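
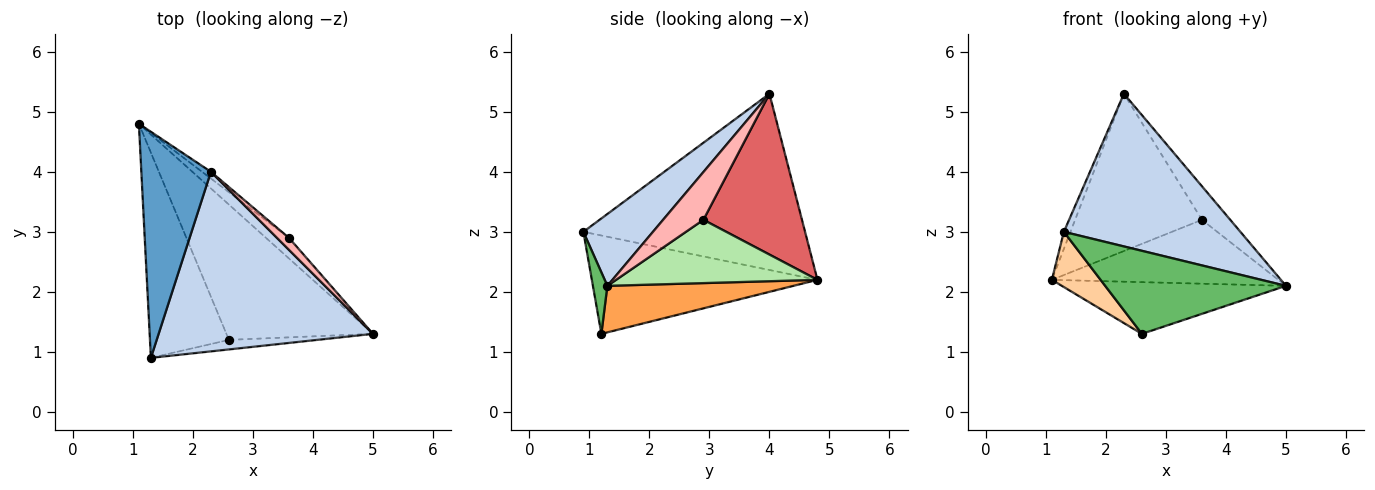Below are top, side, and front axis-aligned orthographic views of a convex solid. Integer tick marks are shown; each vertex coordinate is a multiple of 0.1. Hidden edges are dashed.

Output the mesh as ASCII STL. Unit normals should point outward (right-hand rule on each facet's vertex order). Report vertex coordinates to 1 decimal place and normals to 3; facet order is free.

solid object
 facet normal -0.930 0.028 0.367
  outer loop
   vertex 2.3 4.0 5.3
   vertex 1.1 4.8 2.2
   vertex 1.3 0.9 3.0
  endloop
 endfacet
 facet normal 0.247 -0.628 0.738
  outer loop
   vertex 2.3 4.0 5.3
   vertex 1.3 0.9 3.0
   vertex 5.0 1.3 2.1
  endloop
 endfacet
 facet normal 0.284 0.342 -0.896
  outer loop
   vertex 2.6 1.2 1.3
   vertex 1.1 4.8 2.2
   vertex 5.0 1.3 2.1
  endloop
 endfacet
 facet normal -0.769 -0.166 -0.617
  outer loop
   vertex 2.6 1.2 1.3
   vertex 1.3 0.9 3.0
   vertex 1.1 4.8 2.2
  endloop
 endfacet
 facet normal 0.079 -0.990 -0.114
  outer loop
   vertex 2.6 1.2 1.3
   vertex 5.0 1.3 2.1
   vertex 1.3 0.9 3.0
  endloop
 endfacet
 facet normal 0.646 0.726 -0.235
  outer loop
   vertex 3.6 2.9 3.2
   vertex 5.0 1.3 2.1
   vertex 1.1 4.8 2.2
  endloop
 endfacet
 facet normal 0.613 0.789 -0.034
  outer loop
   vertex 3.6 2.9 3.2
   vertex 1.1 4.8 2.2
   vertex 2.3 4.0 5.3
  endloop
 endfacet
 facet normal 0.802 0.563 0.201
  outer loop
   vertex 3.6 2.9 3.2
   vertex 2.3 4.0 5.3
   vertex 5.0 1.3 2.1
  endloop
 endfacet
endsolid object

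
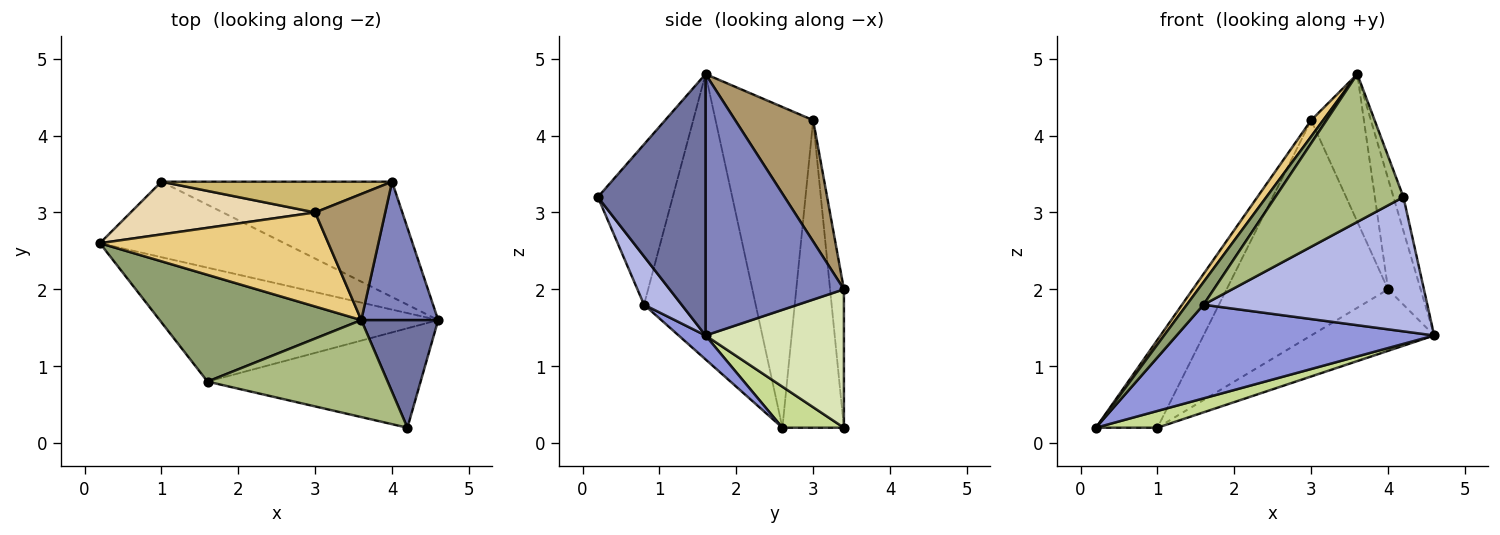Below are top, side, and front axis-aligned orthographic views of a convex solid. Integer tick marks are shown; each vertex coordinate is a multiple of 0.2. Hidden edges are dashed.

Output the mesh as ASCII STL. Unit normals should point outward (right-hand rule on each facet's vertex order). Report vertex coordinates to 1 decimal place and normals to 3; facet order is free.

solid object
 facet normal 0.956 0.088 0.281
  outer loop
   vertex 3.6 1.6 4.8
   vertex 4.2 0.2 3.2
   vertex 4.6 1.6 1.4
  endloop
 endfacet
 facet normal 0.936 0.220 0.275
  outer loop
   vertex 4.0 3.4 2.0
   vertex 3.6 1.6 4.8
   vertex 4.6 1.6 1.4
  endloop
 endfacet
 facet normal 0.066 -0.634 -0.771
  outer loop
   vertex 1.6 0.8 1.8
   vertex 0.2 2.6 0.2
   vertex 4.6 1.6 1.4
  endloop
 endfacet
 facet normal 0.134 -0.796 -0.590
  outer loop
   vertex 1.6 0.8 1.8
   vertex 4.6 1.6 1.4
   vertex 4.2 0.2 3.2
  endloop
 endfacet
 facet normal -0.811 -0.121 0.573
  outer loop
   vertex 1.6 0.8 1.8
   vertex 3.6 1.6 4.8
   vertex 0.2 2.6 0.2
  endloop
 endfacet
 facet normal -0.439 -0.751 0.493
  outer loop
   vertex 1.6 0.8 1.8
   vertex 4.2 0.2 3.2
   vertex 3.6 1.6 4.8
  endloop
 endfacet
 facet normal 0.212 -0.212 -0.954
  outer loop
   vertex 1.0 3.4 0.2
   vertex 4.6 1.6 1.4
   vertex 0.2 2.6 0.2
  endloop
 endfacet
 facet normal 0.468 0.416 -0.780
  outer loop
   vertex 1.0 3.4 0.2
   vertex 4.0 3.4 2.0
   vertex 4.6 1.6 1.4
  endloop
 endfacet
 facet normal 0.747 0.505 0.432
  outer loop
   vertex 3.0 3.0 4.2
   vertex 3.6 1.6 4.8
   vertex 4.0 3.4 2.0
  endloop
 endfacet
 facet normal -0.085 0.986 0.141
  outer loop
   vertex 3.0 3.0 4.2
   vertex 4.0 3.4 2.0
   vertex 1.0 3.4 0.2
  endloop
 endfacet
 facet normal -0.810 -0.100 0.577
  outer loop
   vertex 3.0 3.0 4.2
   vertex 0.2 2.6 0.2
   vertex 3.6 1.6 4.8
  endloop
 endfacet
 facet normal -0.651 0.651 0.391
  outer loop
   vertex 3.0 3.0 4.2
   vertex 1.0 3.4 0.2
   vertex 0.2 2.6 0.2
  endloop
 endfacet
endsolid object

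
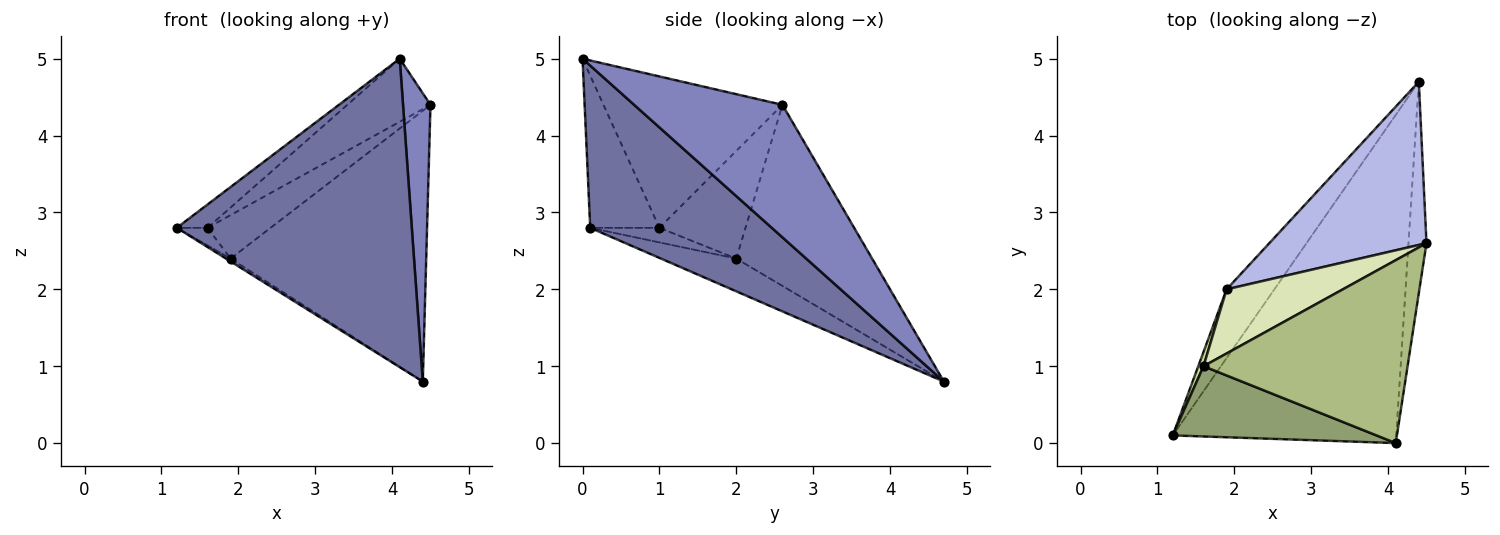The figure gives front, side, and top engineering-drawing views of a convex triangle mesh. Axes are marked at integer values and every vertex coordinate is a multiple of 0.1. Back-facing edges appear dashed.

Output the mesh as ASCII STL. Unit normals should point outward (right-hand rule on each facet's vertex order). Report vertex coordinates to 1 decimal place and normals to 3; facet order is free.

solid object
 facet normal 0.468 -0.605 -0.644
  outer loop
   vertex 4.4 4.7 0.8
   vertex 4.1 0.0 5.0
   vertex 1.2 0.1 2.8
  endloop
 endfacet
 facet normal 0.975 -0.180 -0.132
  outer loop
   vertex 4.4 4.7 0.8
   vertex 4.5 2.6 4.4
   vertex 4.1 0.0 5.0
  endloop
 endfacet
 facet normal -0.565 0.035 -0.824
  outer loop
   vertex 1.9 2.0 2.4
   vertex 4.4 4.7 0.8
   vertex 1.2 0.1 2.8
  endloop
 endfacet
 facet normal -0.511 0.736 0.444
  outer loop
   vertex 1.9 2.0 2.4
   vertex 4.5 2.6 4.4
   vertex 4.4 4.7 0.8
  endloop
 endfacet
 facet normal -0.578 0.257 0.774
  outer loop
   vertex 1.6 1.0 2.8
   vertex 1.2 0.1 2.8
   vertex 4.1 0.0 5.0
  endloop
 endfacet
 facet normal -0.574 0.267 0.774
  outer loop
   vertex 1.6 1.0 2.8
   vertex 4.1 0.0 5.0
   vertex 4.5 2.6 4.4
  endloop
 endfacet
 facet normal -0.868 0.386 0.313
  outer loop
   vertex 1.6 1.0 2.8
   vertex 1.9 2.0 2.4
   vertex 1.2 0.1 2.8
  endloop
 endfacet
 facet normal -0.608 0.445 0.657
  outer loop
   vertex 1.6 1.0 2.8
   vertex 4.5 2.6 4.4
   vertex 1.9 2.0 2.4
  endloop
 endfacet
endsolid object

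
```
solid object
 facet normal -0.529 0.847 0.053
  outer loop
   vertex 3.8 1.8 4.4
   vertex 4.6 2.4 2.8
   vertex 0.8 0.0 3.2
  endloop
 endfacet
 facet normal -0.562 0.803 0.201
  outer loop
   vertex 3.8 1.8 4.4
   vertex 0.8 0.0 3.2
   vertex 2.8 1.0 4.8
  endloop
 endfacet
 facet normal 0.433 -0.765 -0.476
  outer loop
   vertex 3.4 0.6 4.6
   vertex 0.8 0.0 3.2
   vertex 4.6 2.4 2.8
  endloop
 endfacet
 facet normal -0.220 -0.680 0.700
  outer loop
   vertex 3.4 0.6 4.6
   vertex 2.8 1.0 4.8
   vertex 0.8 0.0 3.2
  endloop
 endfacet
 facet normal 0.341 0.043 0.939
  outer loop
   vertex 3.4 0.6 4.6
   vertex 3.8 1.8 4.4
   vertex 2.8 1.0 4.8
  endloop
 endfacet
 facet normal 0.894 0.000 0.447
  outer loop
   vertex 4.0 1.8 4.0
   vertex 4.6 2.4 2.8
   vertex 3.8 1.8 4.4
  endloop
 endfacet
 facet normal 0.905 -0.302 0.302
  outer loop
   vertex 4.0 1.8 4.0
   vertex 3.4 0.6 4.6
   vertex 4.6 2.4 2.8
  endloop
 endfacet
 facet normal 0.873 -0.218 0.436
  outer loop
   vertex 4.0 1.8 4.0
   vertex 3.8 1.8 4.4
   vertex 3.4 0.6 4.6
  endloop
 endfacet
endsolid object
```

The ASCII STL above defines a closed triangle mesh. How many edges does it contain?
12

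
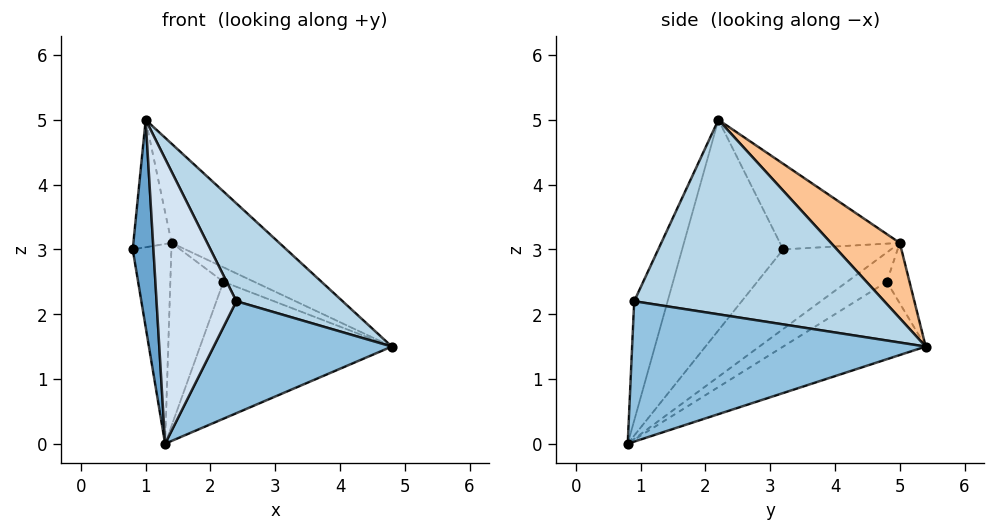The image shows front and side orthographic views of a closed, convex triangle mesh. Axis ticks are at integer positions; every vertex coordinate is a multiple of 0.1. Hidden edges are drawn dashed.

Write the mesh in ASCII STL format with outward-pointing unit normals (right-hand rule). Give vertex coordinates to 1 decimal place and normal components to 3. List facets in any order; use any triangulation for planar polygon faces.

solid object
 facet normal -0.980 -0.201 -0.003
  outer loop
   vertex 1.0 2.2 5.0
   vertex 0.8 3.2 3.0
   vertex 1.3 0.8 0.0
  endloop
 endfacet
 facet normal 0.793 -0.481 -0.374
  outer loop
   vertex 2.4 0.9 2.2
   vertex 1.3 0.8 0.0
   vertex 4.8 5.4 1.5
  endloop
 endfacet
 facet normal 0.775 -0.329 0.540
  outer loop
   vertex 2.4 0.9 2.2
   vertex 4.8 5.4 1.5
   vertex 1.0 2.2 5.0
  endloop
 endfacet
 facet normal -0.376 -0.898 0.229
  outer loop
   vertex 2.4 0.9 2.2
   vertex 1.0 2.2 5.0
   vertex 1.3 0.8 0.0
  endloop
 endfacet
 facet normal -0.866 0.310 -0.393
  outer loop
   vertex 1.4 5.0 3.1
   vertex 1.3 0.8 0.0
   vertex 0.8 3.2 3.0
  endloop
 endfacet
 facet normal -0.925 0.295 0.240
  outer loop
   vertex 1.4 5.0 3.1
   vertex 0.8 3.2 3.0
   vertex 1.0 2.2 5.0
  endloop
 endfacet
 facet normal 0.320 0.500 0.805
  outer loop
   vertex 1.4 5.0 3.1
   vertex 1.0 2.2 5.0
   vertex 4.8 5.4 1.5
  endloop
 endfacet
 facet normal -0.407 0.548 -0.730
  outer loop
   vertex 2.2 4.8 2.5
   vertex 4.8 5.4 1.5
   vertex 1.3 0.8 0.0
  endloop
 endfacet
 facet normal -0.407 0.553 -0.727
  outer loop
   vertex 2.2 4.8 2.5
   vertex 1.4 5.0 3.1
   vertex 4.8 5.4 1.5
  endloop
 endfacet
 facet normal -0.410 0.548 -0.729
  outer loop
   vertex 2.2 4.8 2.5
   vertex 1.3 0.8 0.0
   vertex 1.4 5.0 3.1
  endloop
 endfacet
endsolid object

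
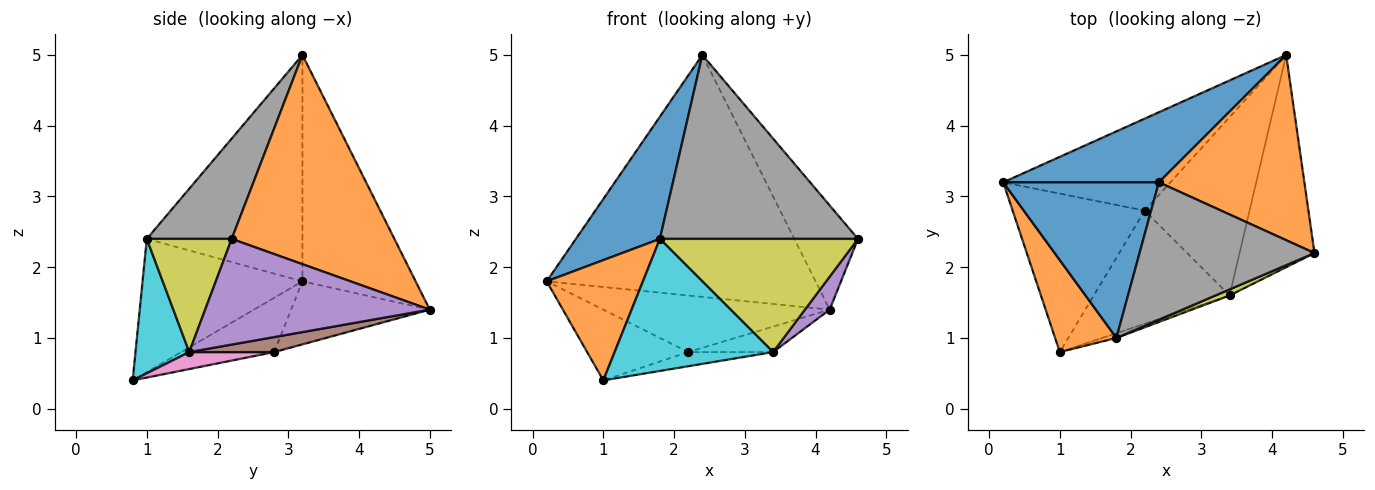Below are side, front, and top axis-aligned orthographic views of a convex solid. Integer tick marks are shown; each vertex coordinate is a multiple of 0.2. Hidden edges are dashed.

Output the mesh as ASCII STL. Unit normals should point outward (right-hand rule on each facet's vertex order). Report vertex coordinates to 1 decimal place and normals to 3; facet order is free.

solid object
 facet normal -0.375 0.890 0.258
  outer loop
   vertex 2.4 3.2 5.0
   vertex 4.2 5.0 1.4
   vertex 0.2 3.2 1.8
  endloop
 endfacet
 facet normal 0.782 0.306 0.544
  outer loop
   vertex 2.4 3.2 5.0
   vertex 4.6 2.2 2.4
   vertex 4.2 5.0 1.4
  endloop
 endfacet
 facet normal -0.306 0.499 -0.811
  outer loop
   vertex 2.2 2.8 0.8
   vertex 0.2 3.2 1.8
   vertex 4.2 5.0 1.4
  endloop
 endfacet
 facet normal -0.351 0.382 -0.855
  outer loop
   vertex 2.2 2.8 0.8
   vertex 1.0 0.8 0.4
   vertex 0.2 3.2 1.8
  endloop
 endfacet
 facet normal 0.813 -0.090 -0.576
  outer loop
   vertex 3.4 1.6 0.8
   vertex 4.2 5.0 1.4
   vertex 4.6 2.2 2.4
  endloop
 endfacet
 facet normal 0.140 0.140 -0.980
  outer loop
   vertex 3.4 1.6 0.8
   vertex 2.2 2.8 0.8
   vertex 4.2 5.0 1.4
  endloop
 endfacet
 facet normal 0.123 0.123 -0.985
  outer loop
   vertex 3.4 1.6 0.8
   vertex 1.0 0.8 0.4
   vertex 2.2 2.8 0.8
  endloop
 endfacet
 facet normal 0.325 -0.758 0.566
  outer loop
   vertex 1.8 1.0 2.4
   vertex 4.6 2.2 2.4
   vertex 2.4 3.2 5.0
  endloop
 endfacet
 facet normal 0.393 -0.918 0.049
  outer loop
   vertex 1.8 1.0 2.4
   vertex 3.4 1.6 0.8
   vertex 4.6 2.2 2.4
  endloop
 endfacet
 facet normal 0.321 -0.946 -0.034
  outer loop
   vertex 1.8 1.0 2.4
   vertex 1.0 0.8 0.4
   vertex 3.4 1.6 0.8
  endloop
 endfacet
 facet normal -0.753 -0.406 0.518
  outer loop
   vertex 1.8 1.0 2.4
   vertex 2.4 3.2 5.0
   vertex 0.2 3.2 1.8
  endloop
 endfacet
 facet normal -0.797 -0.480 0.367
  outer loop
   vertex 1.8 1.0 2.4
   vertex 0.2 3.2 1.8
   vertex 1.0 0.8 0.4
  endloop
 endfacet
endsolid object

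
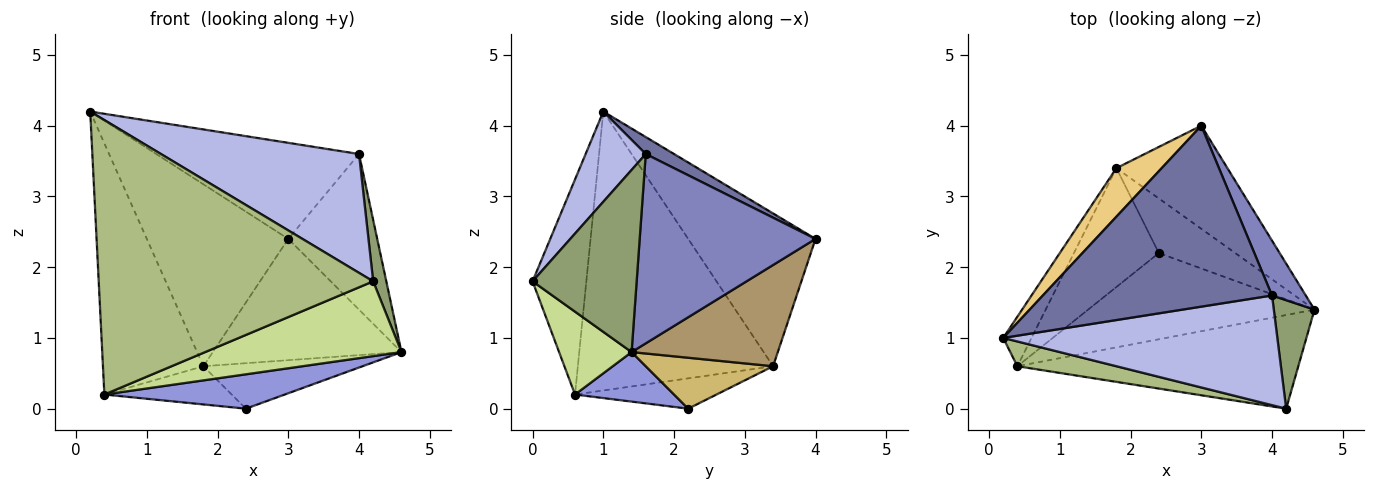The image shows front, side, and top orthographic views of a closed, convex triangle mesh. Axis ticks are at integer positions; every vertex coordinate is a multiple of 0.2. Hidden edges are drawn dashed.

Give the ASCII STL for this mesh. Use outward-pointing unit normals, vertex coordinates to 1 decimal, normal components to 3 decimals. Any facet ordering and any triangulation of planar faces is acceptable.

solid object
 facet normal 0.065 0.468 0.881
  outer loop
   vertex 4.0 1.6 3.6
   vertex 3.0 4.0 2.4
   vertex 0.2 1.0 4.2
  endloop
 endfacet
 facet normal 0.881 0.446 0.157
  outer loop
   vertex 4.0 1.6 3.6
   vertex 4.6 1.4 0.8
   vertex 3.0 4.0 2.4
  endloop
 endfacet
 facet normal 0.199 -0.363 -0.910
  outer loop
   vertex 0.4 0.6 0.2
   vertex 2.4 2.2 0.0
   vertex 4.6 1.4 0.8
  endloop
 endfacet
 facet normal 0.218 -0.717 0.662
  outer loop
   vertex 4.2 0.0 1.8
   vertex 4.0 1.6 3.6
   vertex 0.2 1.0 4.2
  endloop
 endfacet
 facet normal 0.969 -0.122 0.216
  outer loop
   vertex 4.2 0.0 1.8
   vertex 4.6 1.4 0.8
   vertex 4.0 1.6 3.6
  endloop
 endfacet
 facet normal -0.191 -0.978 0.088
  outer loop
   vertex 4.2 0.0 1.8
   vertex 0.2 1.0 4.2
   vertex 0.4 0.6 0.2
  endloop
 endfacet
 facet normal 0.225 -0.608 -0.761
  outer loop
   vertex 4.2 0.0 1.8
   vertex 0.4 0.6 0.2
   vertex 4.6 1.4 0.8
  endloop
 endfacet
 facet normal -0.322 0.290 -0.901
  outer loop
   vertex 1.8 3.4 0.6
   vertex 2.4 2.2 0.0
   vertex 0.4 0.6 0.2
  endloop
 endfacet
 facet normal 0.508 0.656 -0.558
  outer loop
   vertex 1.8 3.4 0.6
   vertex 3.0 4.0 2.4
   vertex 4.6 1.4 0.8
  endloop
 endfacet
 facet normal 0.456 0.570 -0.684
  outer loop
   vertex 1.8 3.4 0.6
   vertex 4.6 1.4 0.8
   vertex 2.4 2.2 0.0
  endloop
 endfacet
 facet normal -0.656 0.729 0.194
  outer loop
   vertex 1.8 3.4 0.6
   vertex 0.2 1.0 4.2
   vertex 3.0 4.0 2.4
  endloop
 endfacet
 facet normal -0.886 0.456 -0.090
  outer loop
   vertex 1.8 3.4 0.6
   vertex 0.4 0.6 0.2
   vertex 0.2 1.0 4.2
  endloop
 endfacet
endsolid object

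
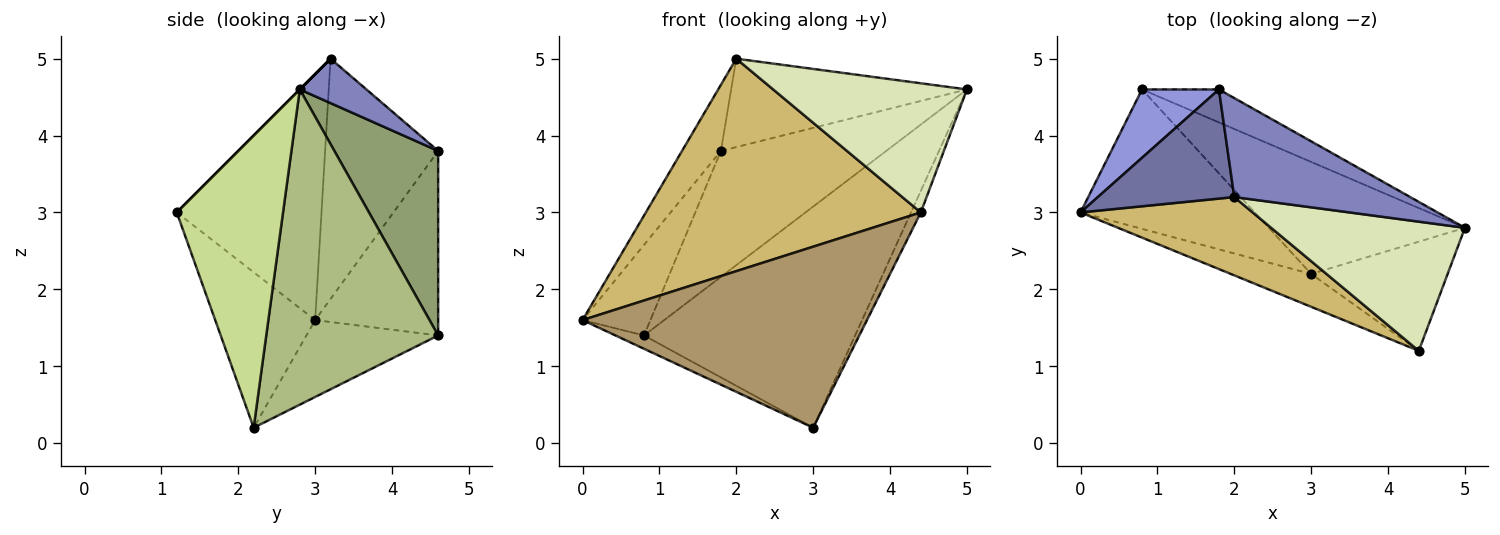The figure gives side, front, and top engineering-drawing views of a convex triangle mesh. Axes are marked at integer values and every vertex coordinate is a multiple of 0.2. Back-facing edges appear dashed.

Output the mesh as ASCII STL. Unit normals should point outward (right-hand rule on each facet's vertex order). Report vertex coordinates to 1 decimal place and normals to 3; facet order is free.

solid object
 facet normal -0.833 0.287 0.473
  outer loop
   vertex 2.0 3.2 5.0
   vertex 1.8 4.6 3.8
   vertex 0.0 3.0 1.6
  endloop
 endfacet
 facet normal 0.185 0.655 0.733
  outer loop
   vertex 2.0 3.2 5.0
   vertex 5.0 2.8 4.6
   vertex 1.8 4.6 3.8
  endloop
 endfacet
 facet normal -0.822 0.454 0.343
  outer loop
   vertex 0.8 4.6 1.4
   vertex 0.0 3.0 1.6
   vertex 1.8 4.6 3.8
  endloop
 endfacet
 facet normal -0.402 0.087 -0.911
  outer loop
   vertex 0.8 4.6 1.4
   vertex 3.0 2.2 0.2
   vertex 0.0 3.0 1.6
  endloop
 endfacet
 facet normal 0.519 0.827 -0.216
  outer loop
   vertex 0.8 4.6 1.4
   vertex 1.8 4.6 3.8
   vertex 5.0 2.8 4.6
  endloop
 endfacet
 facet normal 0.588 0.722 -0.366
  outer loop
   vertex 0.8 4.6 1.4
   vertex 5.0 2.8 4.6
   vertex 3.0 2.2 0.2
  endloop
 endfacet
 facet normal 0.903 0.083 -0.422
  outer loop
   vertex 4.4 1.2 3.0
   vertex 3.0 2.2 0.2
   vertex 5.0 2.8 4.6
  endloop
 endfacet
 facet normal 0.000 -0.707 0.707
  outer loop
   vertex 4.4 1.2 3.0
   vertex 5.0 2.8 4.6
   vertex 2.0 3.2 5.0
  endloop
 endfacet
 facet normal -0.327 -0.930 -0.169
  outer loop
   vertex 4.4 1.2 3.0
   vertex 0.0 3.0 1.6
   vertex 3.0 2.2 0.2
  endloop
 endfacet
 facet normal -0.443 -0.841 0.310
  outer loop
   vertex 4.4 1.2 3.0
   vertex 2.0 3.2 5.0
   vertex 0.0 3.0 1.6
  endloop
 endfacet
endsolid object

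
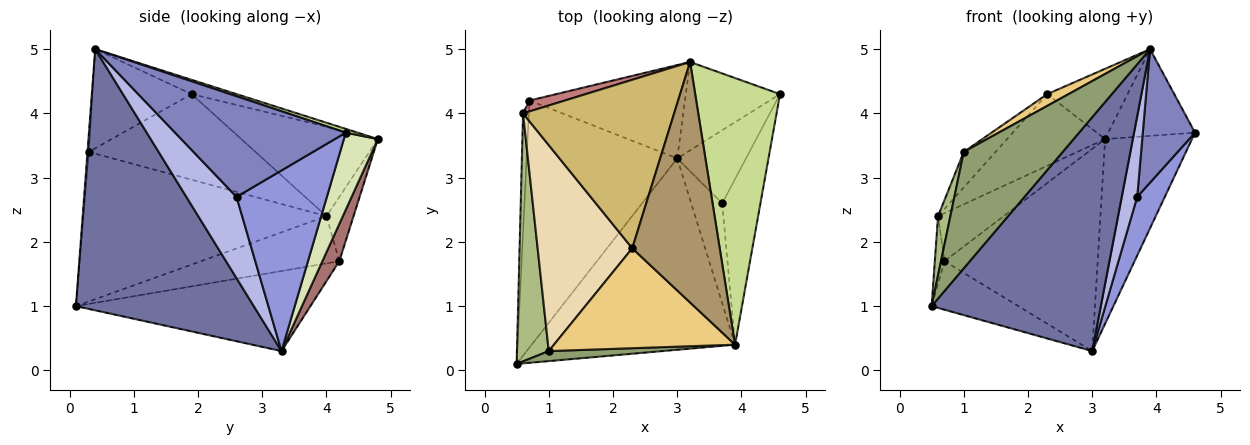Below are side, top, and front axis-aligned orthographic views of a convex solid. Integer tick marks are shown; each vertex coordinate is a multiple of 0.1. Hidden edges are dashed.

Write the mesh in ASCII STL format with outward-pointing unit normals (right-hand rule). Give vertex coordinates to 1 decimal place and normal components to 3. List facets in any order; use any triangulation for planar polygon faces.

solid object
 facet normal 0.631 -0.600 -0.491
  outer loop
   vertex 3.0 3.3 0.3
   vertex 3.9 0.4 5.0
   vertex 0.5 0.1 1.0
  endloop
 endfacet
 facet normal 0.899 -0.275 -0.341
  outer loop
   vertex 3.7 2.6 2.7
   vertex 4.6 4.3 3.7
   vertex 3.9 0.4 5.0
  endloop
 endfacet
 facet normal 0.899 -0.274 -0.342
  outer loop
   vertex 3.7 2.6 2.7
   vertex 3.0 3.3 0.3
   vertex 4.6 4.3 3.7
  endloop
 endfacet
 facet normal 0.898 -0.276 -0.343
  outer loop
   vertex 3.7 2.6 2.7
   vertex 3.9 0.4 5.0
   vertex 3.0 3.3 0.3
  endloop
 endfacet
 facet normal -0.013 -0.996 0.086
  outer loop
   vertex 1.0 0.3 3.4
   vertex 0.5 0.1 1.0
   vertex 3.9 0.4 5.0
  endloop
 endfacet
 facet normal -0.977 -0.049 0.208
  outer loop
   vertex 1.0 0.3 3.4
   vertex 0.6 4.0 2.4
   vertex 0.5 0.1 1.0
  endloop
 endfacet
 facet normal 0.043 0.309 0.950
  outer loop
   vertex 3.2 4.8 3.6
   vertex 3.9 0.4 5.0
   vertex 4.6 4.3 3.7
  endloop
 endfacet
 facet normal 0.333 0.851 -0.407
  outer loop
   vertex 3.2 4.8 3.6
   vertex 4.6 4.3 3.7
   vertex 3.0 3.3 0.3
  endloop
 endfacet
 facet normal -0.155 0.277 0.948
  outer loop
   vertex 2.3 1.9 4.3
   vertex 3.9 0.4 5.0
   vertex 3.2 4.8 3.6
  endloop
 endfacet
 facet normal -0.479 0.344 0.808
  outer loop
   vertex 2.3 1.9 4.3
   vertex 3.2 4.8 3.6
   vertex 0.6 4.0 2.4
  endloop
 endfacet
 facet normal -0.478 -0.103 0.872
  outer loop
   vertex 2.3 1.9 4.3
   vertex 1.0 0.3 3.4
   vertex 3.9 0.4 5.0
  endloop
 endfacet
 facet normal -0.665 0.127 0.736
  outer loop
   vertex 2.3 1.9 4.3
   vertex 0.6 4.0 2.4
   vertex 1.0 0.3 3.4
  endloop
 endfacet
 facet normal 0.100 0.904 -0.417
  outer loop
   vertex 0.7 4.2 1.7
   vertex 3.2 4.8 3.6
   vertex 3.0 3.3 0.3
  endloop
 endfacet
 facet normal -0.373 0.905 0.205
  outer loop
   vertex 0.7 4.2 1.7
   vertex 0.6 4.0 2.4
   vertex 3.2 4.8 3.6
  endloop
 endfacet
 facet normal -0.463 0.171 -0.870
  outer loop
   vertex 0.7 4.2 1.7
   vertex 3.0 3.3 0.3
   vertex 0.5 0.1 1.0
  endloop
 endfacet
 facet normal -0.990 0.069 -0.122
  outer loop
   vertex 0.7 4.2 1.7
   vertex 0.5 0.1 1.0
   vertex 0.6 4.0 2.4
  endloop
 endfacet
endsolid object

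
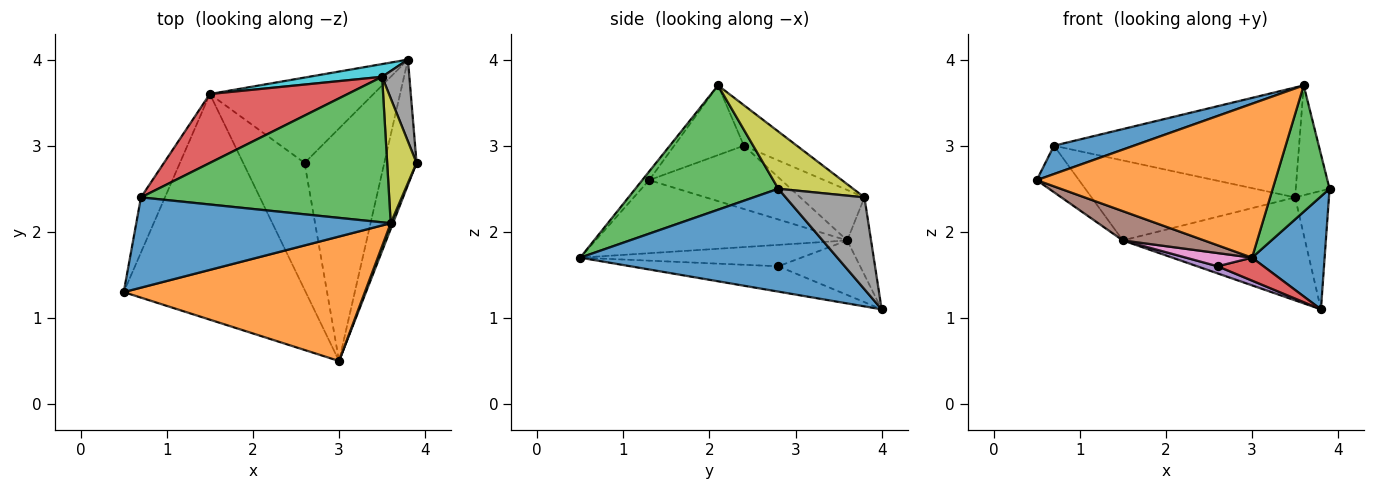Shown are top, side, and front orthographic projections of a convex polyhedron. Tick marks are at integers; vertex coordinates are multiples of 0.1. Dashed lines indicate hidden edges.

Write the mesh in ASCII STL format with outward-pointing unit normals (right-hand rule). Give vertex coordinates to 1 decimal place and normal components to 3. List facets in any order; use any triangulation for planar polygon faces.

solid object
 facet normal 0.921 -0.260 -0.289
  outer loop
   vertex 3.8 4.0 1.1
   vertex 3.9 2.8 2.5
   vertex 3.0 0.5 1.7
  endloop
 endfacet
 facet normal -0.022 -0.777 0.629
  outer loop
   vertex 3.6 2.1 3.7
   vertex 0.5 1.3 2.6
   vertex 3.0 0.5 1.7
  endloop
 endfacet
 facet normal 0.929 -0.369 0.017
  outer loop
   vertex 3.6 2.1 3.7
   vertex 3.0 0.5 1.7
   vertex 3.9 2.8 2.5
  endloop
 endfacet
 facet normal -0.302 -0.094 -0.949
  outer loop
   vertex 2.6 2.8 1.6
   vertex 3.8 4.0 1.1
   vertex 3.0 0.5 1.7
  endloop
 endfacet
 facet normal -0.315 -0.079 -0.946
  outer loop
   vertex 1.5 3.6 1.9
   vertex 3.8 4.0 1.1
   vertex 2.6 2.8 1.6
  endloop
 endfacet
 facet normal -0.370 -0.120 -0.921
  outer loop
   vertex 1.5 3.6 1.9
   vertex 3.0 0.5 1.7
   vertex 0.5 1.3 2.6
  endloop
 endfacet
 facet normal -0.327 -0.098 -0.940
  outer loop
   vertex 1.5 3.6 1.9
   vertex 2.6 2.8 1.6
   vertex 3.0 0.5 1.7
  endloop
 endfacet
 facet normal 0.886 0.381 0.263
  outer loop
   vertex 3.5 3.8 2.4
   vertex 3.9 2.8 2.5
   vertex 3.8 4.0 1.1
  endloop
 endfacet
 facet normal 0.826 0.373 0.424
  outer loop
   vertex 3.5 3.8 2.4
   vertex 3.6 2.1 3.7
   vertex 3.9 2.8 2.5
  endloop
 endfacet
 facet normal -0.129 0.984 0.122
  outer loop
   vertex 3.5 3.8 2.4
   vertex 3.8 4.0 1.1
   vertex 1.5 3.6 1.9
  endloop
 endfacet
 facet normal -0.253 -0.290 0.923
  outer loop
   vertex 0.7 2.4 3.0
   vertex 0.5 1.3 2.6
   vertex 3.6 2.1 3.7
  endloop
 endfacet
 facet normal -0.896 0.286 -0.339
  outer loop
   vertex 0.7 2.4 3.0
   vertex 1.5 3.6 1.9
   vertex 0.5 1.3 2.6
  endloop
 endfacet
 facet normal -0.129 0.598 0.791
  outer loop
   vertex 0.7 2.4 3.0
   vertex 3.6 2.1 3.7
   vertex 3.5 3.8 2.4
  endloop
 endfacet
 facet normal -0.232 0.737 0.635
  outer loop
   vertex 0.7 2.4 3.0
   vertex 3.5 3.8 2.4
   vertex 1.5 3.6 1.9
  endloop
 endfacet
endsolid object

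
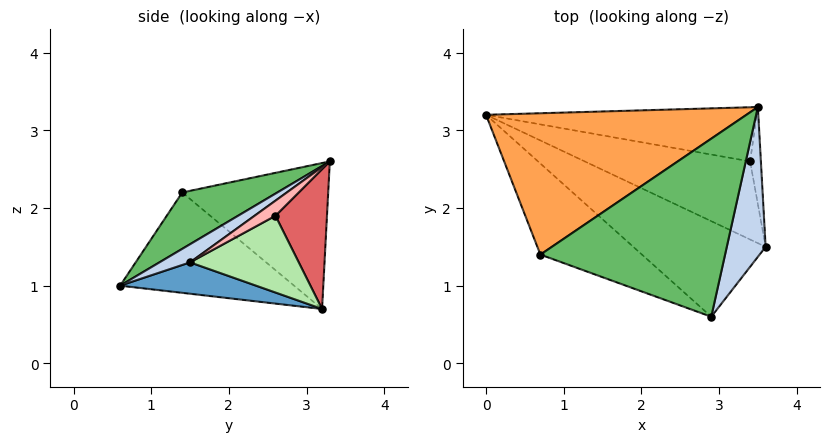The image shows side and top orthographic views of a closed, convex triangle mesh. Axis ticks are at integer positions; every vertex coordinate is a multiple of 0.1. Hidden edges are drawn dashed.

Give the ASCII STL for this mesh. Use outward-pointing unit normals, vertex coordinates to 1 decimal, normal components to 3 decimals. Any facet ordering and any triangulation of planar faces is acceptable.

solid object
 facet normal 0.228 0.143 -0.963
  outer loop
   vertex 2.9 0.6 1.0
   vertex 0.0 3.2 0.7
   vertex 3.6 1.5 1.3
  endloop
 endfacet
 facet normal 0.358 -0.534 0.766
  outer loop
   vertex 2.9 0.6 1.0
   vertex 3.6 1.5 1.3
   vertex 3.5 3.3 2.6
  endloop
 endfacet
 facet normal -0.431 0.473 0.769
  outer loop
   vertex 0.7 1.4 2.2
   vertex 3.5 3.3 2.6
   vertex 0.0 3.2 0.7
  endloop
 endfacet
 facet normal -0.531 -0.655 -0.538
  outer loop
   vertex 0.7 1.4 2.2
   vertex 0.0 3.2 0.7
   vertex 2.9 0.6 1.0
  endloop
 endfacet
 facet normal 0.247 -0.534 0.809
  outer loop
   vertex 0.7 1.4 2.2
   vertex 2.9 0.6 1.0
   vertex 3.5 3.3 2.6
  endloop
 endfacet
 facet normal 0.366 0.496 -0.788
  outer loop
   vertex 3.4 2.6 1.9
   vertex 3.6 1.5 1.3
   vertex 0.0 3.2 0.7
  endloop
 endfacet
 facet normal 0.354 0.635 -0.686
  outer loop
   vertex 3.4 2.6 1.9
   vertex 0.0 3.2 0.7
   vertex 3.5 3.3 2.6
  endloop
 endfacet
 facet normal 0.738 0.422 -0.527
  outer loop
   vertex 3.4 2.6 1.9
   vertex 3.5 3.3 2.6
   vertex 3.6 1.5 1.3
  endloop
 endfacet
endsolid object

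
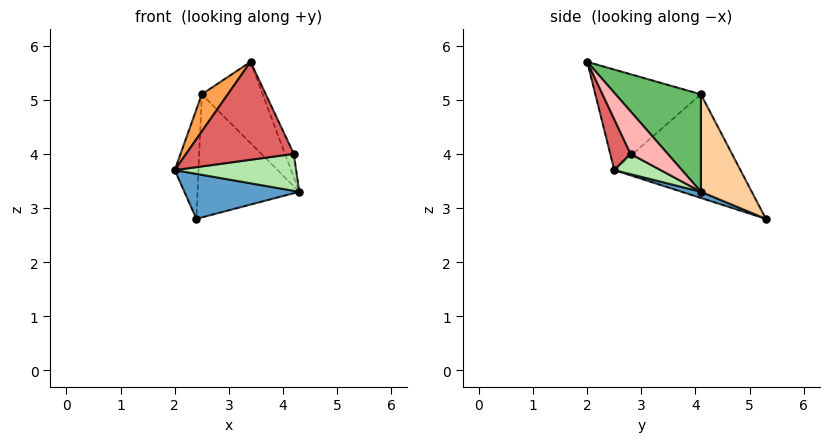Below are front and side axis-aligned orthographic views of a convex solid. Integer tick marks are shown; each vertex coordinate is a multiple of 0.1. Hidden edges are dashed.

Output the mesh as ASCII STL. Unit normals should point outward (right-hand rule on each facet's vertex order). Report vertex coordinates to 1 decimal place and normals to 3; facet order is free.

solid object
 facet normal 0.052 -0.312 -0.949
  outer loop
   vertex 2.4 5.3 2.8
   vertex 4.3 4.1 3.3
   vertex 2.0 2.5 3.7
  endloop
 endfacet
 facet normal -0.973 0.183 0.138
  outer loop
   vertex 2.5 4.1 5.1
   vertex 2.4 5.3 2.8
   vertex 2.0 2.5 3.7
  endloop
 endfacet
 facet normal -0.825 -0.203 0.527
  outer loop
   vertex 2.5 4.1 5.1
   vertex 2.0 2.5 3.7
   vertex 3.4 2.0 5.7
  endloop
 endfacet
 facet normal 0.408 0.816 0.408
  outer loop
   vertex 2.5 4.1 5.1
   vertex 4.3 4.1 3.3
   vertex 2.4 5.3 2.8
  endloop
 endfacet
 facet normal 0.631 0.451 0.631
  outer loop
   vertex 2.5 4.1 5.1
   vertex 3.4 2.0 5.7
   vertex 4.3 4.1 3.3
  endloop
 endfacet
 facet normal 0.182 -0.477 -0.860
  outer loop
   vertex 4.2 2.8 4.0
   vertex 2.0 2.5 3.7
   vertex 4.3 4.1 3.3
  endloop
 endfacet
 facet normal 0.173 -0.920 -0.351
  outer loop
   vertex 4.2 2.8 4.0
   vertex 3.4 2.0 5.7
   vertex 2.0 2.5 3.7
  endloop
 endfacet
 facet normal 0.847 0.200 0.493
  outer loop
   vertex 4.2 2.8 4.0
   vertex 4.3 4.1 3.3
   vertex 3.4 2.0 5.7
  endloop
 endfacet
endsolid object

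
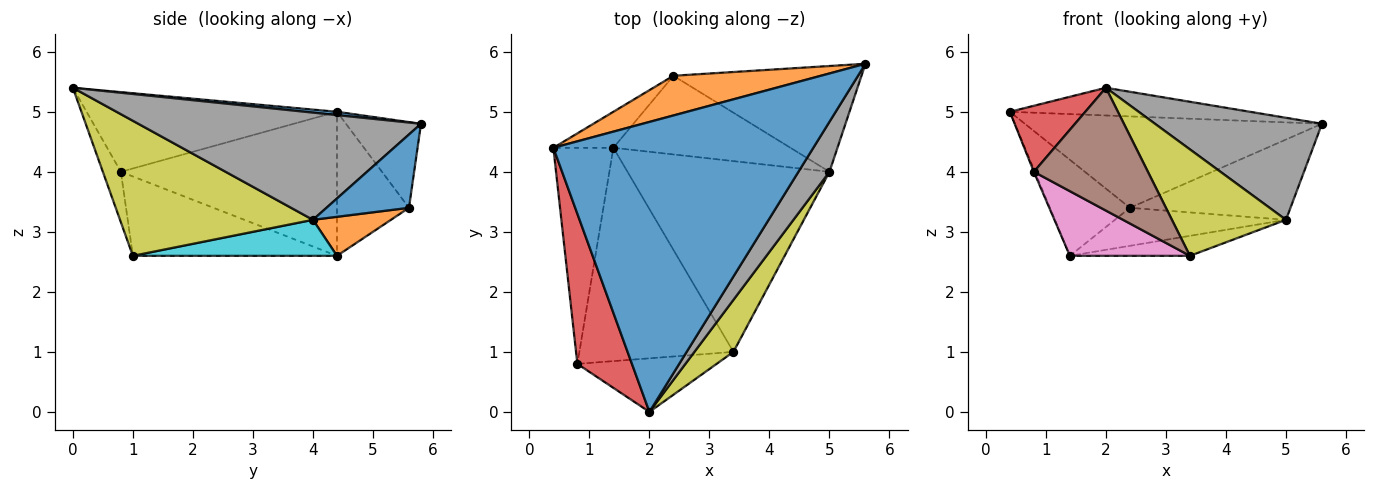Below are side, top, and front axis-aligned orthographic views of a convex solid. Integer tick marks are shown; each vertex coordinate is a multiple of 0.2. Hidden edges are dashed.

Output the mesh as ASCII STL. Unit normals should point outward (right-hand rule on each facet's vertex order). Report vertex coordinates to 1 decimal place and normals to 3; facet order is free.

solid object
 facet normal 0.013 0.095 0.995
  outer loop
   vertex 2.0 0.0 5.4
   vertex 5.6 5.8 4.8
   vertex 0.4 4.4 5.0
  endloop
 endfacet
 facet normal -0.226 0.894 0.388
  outer loop
   vertex 2.4 5.6 3.4
   vertex 0.4 4.4 5.0
   vertex 5.6 5.8 4.8
  endloop
 endfacet
 facet normal -0.644 0.716 -0.269
  outer loop
   vertex 2.4 5.6 3.4
   vertex 1.4 4.4 2.6
   vertex 0.4 4.4 5.0
  endloop
 endfacet
 facet normal -0.801 -0.241 0.548
  outer loop
   vertex 0.8 0.8 4.0
   vertex 2.0 0.0 5.4
   vertex 0.4 4.4 5.0
  endloop
 endfacet
 facet normal -0.923 0.004 -0.385
  outer loop
   vertex 0.8 0.8 4.0
   vertex 0.4 4.4 5.0
   vertex 1.4 4.4 2.6
  endloop
 endfacet
 facet normal -0.143 -0.907 -0.396
  outer loop
   vertex 0.8 0.8 4.0
   vertex 3.4 1.0 2.6
   vertex 2.0 0.0 5.4
  endloop
 endfacet
 facet normal -0.442 -0.260 -0.858
  outer loop
   vertex 0.8 0.8 4.0
   vertex 1.4 4.4 2.6
   vertex 3.4 1.0 2.6
  endloop
 endfacet
 facet normal 0.835 -0.494 0.242
  outer loop
   vertex 5.0 4.0 3.2
   vertex 5.6 5.8 4.8
   vertex 2.0 0.0 5.4
  endloop
 endfacet
 facet normal 0.835 -0.494 0.241
  outer loop
   vertex 5.0 4.0 3.2
   vertex 2.0 0.0 5.4
   vertex 3.4 1.0 2.6
  endloop
 endfacet
 facet normal 0.175 0.103 -0.979
  outer loop
   vertex 5.0 4.0 3.2
   vertex 3.4 1.0 2.6
   vertex 1.4 4.4 2.6
  endloop
 endfacet
 facet normal 0.297 0.577 -0.761
  outer loop
   vertex 5.0 4.0 3.2
   vertex 2.4 5.6 3.4
   vertex 5.6 5.8 4.8
  endloop
 endfacet
 facet normal 0.195 0.427 -0.883
  outer loop
   vertex 5.0 4.0 3.2
   vertex 1.4 4.4 2.6
   vertex 2.4 5.6 3.4
  endloop
 endfacet
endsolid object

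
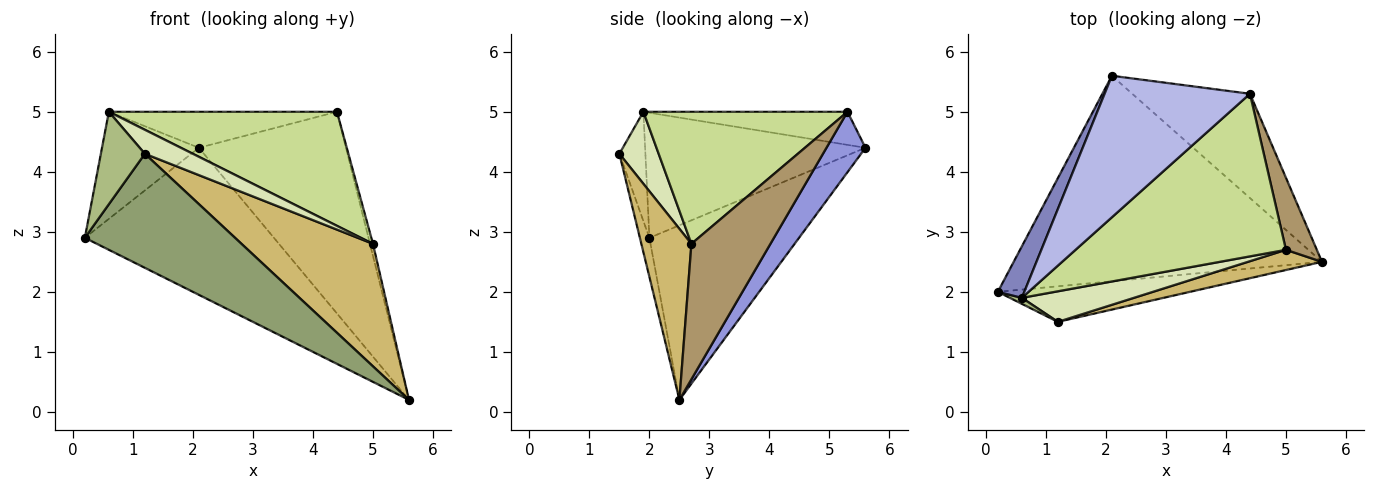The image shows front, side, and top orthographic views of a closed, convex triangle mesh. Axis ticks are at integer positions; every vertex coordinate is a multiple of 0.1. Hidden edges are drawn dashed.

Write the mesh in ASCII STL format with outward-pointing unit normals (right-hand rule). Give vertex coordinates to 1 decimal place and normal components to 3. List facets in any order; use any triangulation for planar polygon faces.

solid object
 facet normal -0.418 0.529 -0.739
  outer loop
   vertex 2.1 5.6 4.4
   vertex 5.6 2.5 0.2
   vertex 0.2 2.0 2.9
  endloop
 endfacet
 facet normal -0.899 0.395 0.190
  outer loop
   vertex 0.6 1.9 5.0
   vertex 2.1 5.6 4.4
   vertex 0.2 2.0 2.9
  endloop
 endfacet
 facet normal 0.229 0.865 -0.447
  outer loop
   vertex 4.4 5.3 5.0
   vertex 5.6 2.5 0.2
   vertex 2.1 5.6 4.4
  endloop
 endfacet
 facet normal -0.215 0.241 0.946
  outer loop
   vertex 4.4 5.3 5.0
   vertex 2.1 5.6 4.4
   vertex 0.6 1.9 5.0
  endloop
 endfacet
 facet normal -0.060 -0.953 -0.297
  outer loop
   vertex 1.2 1.5 4.3
   vertex 0.2 2.0 2.9
   vertex 5.6 2.5 0.2
  endloop
 endfacet
 facet normal -0.508 -0.860 0.056
  outer loop
   vertex 1.2 1.5 4.3
   vertex 0.6 1.9 5.0
   vertex 0.2 2.0 2.9
  endloop
 endfacet
 facet normal 0.457 -0.511 0.728
  outer loop
   vertex 5.0 2.7 2.8
   vertex 4.4 5.3 5.0
   vertex 0.6 1.9 5.0
  endloop
 endfacet
 facet normal 0.451 -0.551 0.702
  outer loop
   vertex 5.0 2.7 2.8
   vertex 0.6 1.9 5.0
   vertex 1.2 1.5 4.3
  endloop
 endfacet
 facet normal 0.974 0.037 0.222
  outer loop
   vertex 5.0 2.7 2.8
   vertex 5.6 2.5 0.2
   vertex 4.4 5.3 5.0
  endloop
 endfacet
 facet normal 0.352 -0.924 0.152
  outer loop
   vertex 5.0 2.7 2.8
   vertex 1.2 1.5 4.3
   vertex 5.6 2.5 0.2
  endloop
 endfacet
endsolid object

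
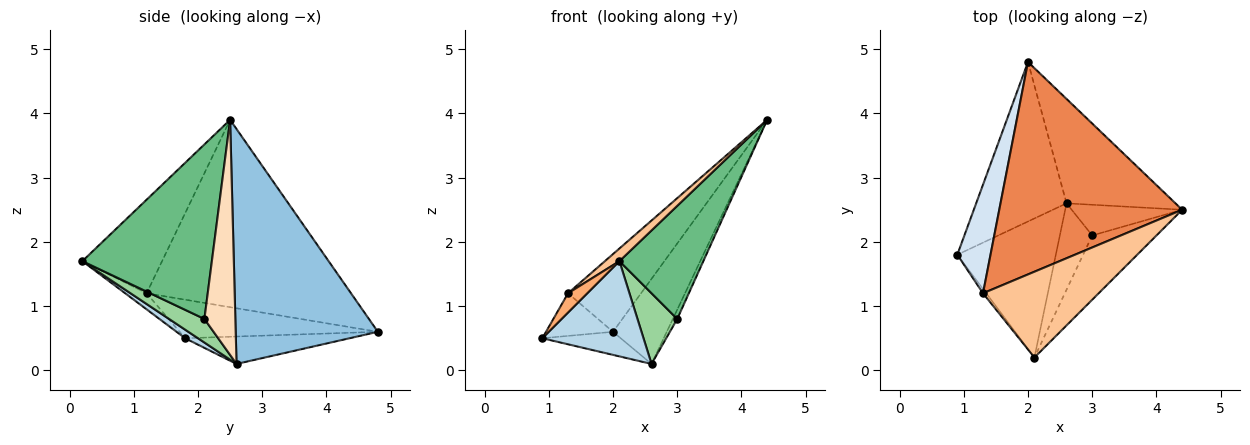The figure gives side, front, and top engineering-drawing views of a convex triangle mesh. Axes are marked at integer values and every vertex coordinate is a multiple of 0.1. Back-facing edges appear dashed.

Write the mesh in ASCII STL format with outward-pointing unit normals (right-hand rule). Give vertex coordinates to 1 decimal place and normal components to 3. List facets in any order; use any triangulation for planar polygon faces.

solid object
 facet normal -0.288 0.137 -0.948
  outer loop
   vertex 2.6 2.6 0.1
   vertex 0.9 1.8 0.5
   vertex 2.0 4.8 0.6
  endloop
 endfacet
 facet normal 0.858 0.324 -0.398
  outer loop
   vertex 2.6 2.6 0.1
   vertex 2.0 4.8 0.6
   vertex 4.4 2.5 3.9
  endloop
 endfacet
 facet normal 0.072 -0.564 -0.823
  outer loop
   vertex 2.1 0.2 1.7
   vertex 0.9 1.8 0.5
   vertex 2.6 2.6 0.1
  endloop
 endfacet
 facet normal -0.734 0.248 0.632
  outer loop
   vertex 1.3 1.2 1.2
   vertex 2.0 4.8 0.6
   vertex 0.9 1.8 0.5
  endloop
 endfacet
 facet normal -0.693 0.248 0.677
  outer loop
   vertex 1.3 1.2 1.2
   vertex 4.4 2.5 3.9
   vertex 2.0 4.8 0.6
  endloop
 endfacet
 facet normal -0.735 -0.662 -0.147
  outer loop
   vertex 1.3 1.2 1.2
   vertex 0.9 1.8 0.5
   vertex 2.1 0.2 1.7
  endloop
 endfacet
 facet normal -0.625 -0.114 0.772
  outer loop
   vertex 1.3 1.2 1.2
   vertex 2.1 0.2 1.7
   vertex 4.4 2.5 3.9
  endloop
 endfacet
 facet normal 0.898 0.128 -0.422
  outer loop
   vertex 3.0 2.1 0.8
   vertex 2.6 2.6 0.1
   vertex 4.4 2.5 3.9
  endloop
 endfacet
 facet normal 0.802 -0.520 -0.295
  outer loop
   vertex 3.0 2.1 0.8
   vertex 4.4 2.5 3.9
   vertex 2.1 0.2 1.7
  endloop
 endfacet
 facet normal 0.491 -0.552 -0.674
  outer loop
   vertex 3.0 2.1 0.8
   vertex 2.1 0.2 1.7
   vertex 2.6 2.6 0.1
  endloop
 endfacet
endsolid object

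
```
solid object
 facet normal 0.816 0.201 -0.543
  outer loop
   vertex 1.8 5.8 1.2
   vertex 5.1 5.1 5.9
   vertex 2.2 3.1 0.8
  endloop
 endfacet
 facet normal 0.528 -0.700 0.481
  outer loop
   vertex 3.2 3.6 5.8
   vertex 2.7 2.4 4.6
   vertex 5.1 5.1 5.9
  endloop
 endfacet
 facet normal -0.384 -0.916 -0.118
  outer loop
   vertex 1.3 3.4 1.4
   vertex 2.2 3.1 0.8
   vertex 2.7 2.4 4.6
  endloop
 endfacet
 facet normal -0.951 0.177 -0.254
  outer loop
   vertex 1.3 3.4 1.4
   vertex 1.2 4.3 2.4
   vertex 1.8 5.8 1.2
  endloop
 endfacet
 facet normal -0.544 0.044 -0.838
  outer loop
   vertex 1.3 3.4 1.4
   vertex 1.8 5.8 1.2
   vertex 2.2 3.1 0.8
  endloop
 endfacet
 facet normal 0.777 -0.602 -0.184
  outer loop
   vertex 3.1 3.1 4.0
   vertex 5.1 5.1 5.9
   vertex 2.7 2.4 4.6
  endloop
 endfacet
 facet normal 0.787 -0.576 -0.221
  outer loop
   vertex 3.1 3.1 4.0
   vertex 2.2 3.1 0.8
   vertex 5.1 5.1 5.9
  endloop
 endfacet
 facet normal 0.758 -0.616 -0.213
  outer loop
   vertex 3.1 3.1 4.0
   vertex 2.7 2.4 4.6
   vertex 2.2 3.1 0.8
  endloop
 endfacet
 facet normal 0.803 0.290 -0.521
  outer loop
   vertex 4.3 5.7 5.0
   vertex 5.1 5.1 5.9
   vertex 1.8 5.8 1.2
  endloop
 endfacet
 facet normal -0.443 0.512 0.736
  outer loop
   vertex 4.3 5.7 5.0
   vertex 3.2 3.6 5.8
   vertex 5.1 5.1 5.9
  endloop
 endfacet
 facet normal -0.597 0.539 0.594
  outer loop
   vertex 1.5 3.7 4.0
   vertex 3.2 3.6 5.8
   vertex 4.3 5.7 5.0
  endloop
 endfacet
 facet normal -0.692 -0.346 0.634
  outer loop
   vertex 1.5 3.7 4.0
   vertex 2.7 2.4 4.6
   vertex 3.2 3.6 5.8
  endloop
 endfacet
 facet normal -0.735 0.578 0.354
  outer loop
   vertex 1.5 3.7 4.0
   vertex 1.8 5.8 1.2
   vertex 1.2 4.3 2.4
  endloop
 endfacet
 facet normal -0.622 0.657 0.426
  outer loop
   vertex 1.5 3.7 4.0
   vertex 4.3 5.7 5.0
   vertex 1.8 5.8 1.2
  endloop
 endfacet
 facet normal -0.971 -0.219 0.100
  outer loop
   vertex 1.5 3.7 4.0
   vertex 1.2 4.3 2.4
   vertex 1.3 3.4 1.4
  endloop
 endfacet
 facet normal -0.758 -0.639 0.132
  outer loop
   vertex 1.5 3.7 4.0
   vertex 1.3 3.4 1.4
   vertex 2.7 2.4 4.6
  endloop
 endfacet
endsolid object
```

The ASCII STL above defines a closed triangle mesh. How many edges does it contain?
24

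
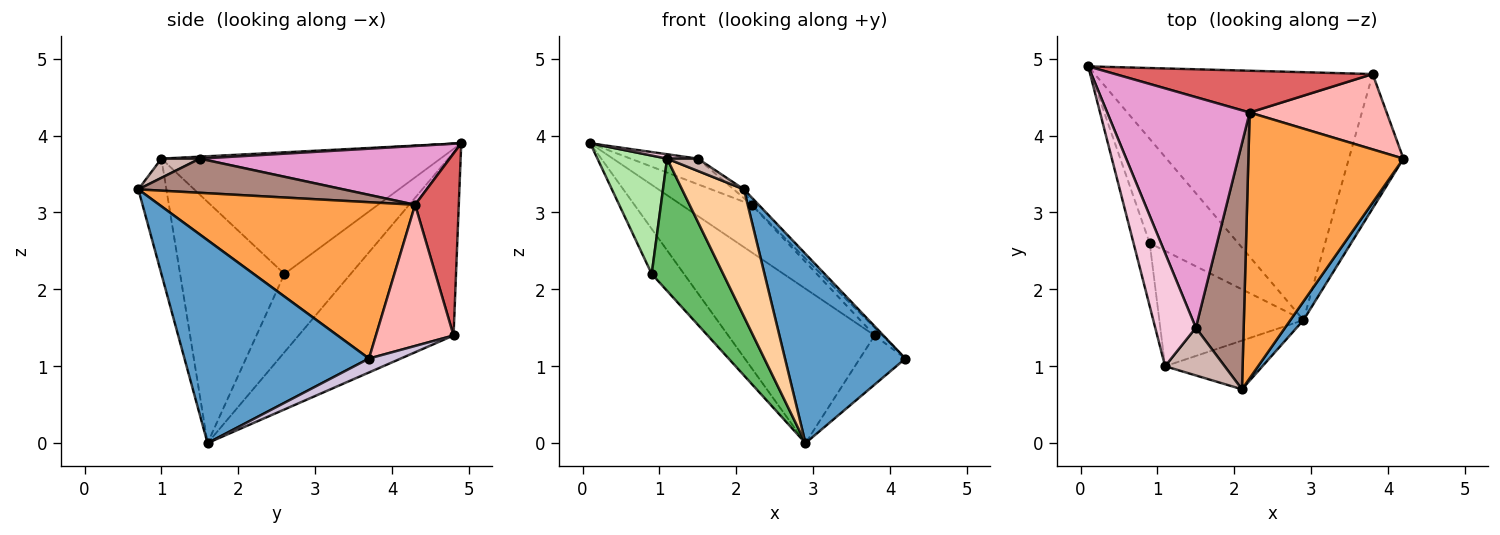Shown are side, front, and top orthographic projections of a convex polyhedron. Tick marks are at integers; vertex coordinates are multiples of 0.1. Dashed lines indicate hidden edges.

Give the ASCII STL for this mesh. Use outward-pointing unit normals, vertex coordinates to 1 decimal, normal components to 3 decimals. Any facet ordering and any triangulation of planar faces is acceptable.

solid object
 facet normal 0.836 -0.546 0.054
  outer loop
   vertex 2.9 1.6 0.0
   vertex 4.2 3.7 1.1
   vertex 2.1 0.7 3.3
  endloop
 endfacet
 facet normal -0.630 0.308 -0.713
  outer loop
   vertex 0.9 2.6 2.2
   vertex 0.1 4.9 3.9
   vertex 2.9 1.6 0.0
  endloop
 endfacet
 facet normal 0.710 0.019 0.704
  outer loop
   vertex 2.2 4.3 3.1
   vertex 2.1 0.7 3.3
   vertex 4.2 3.7 1.1
  endloop
 endfacet
 facet normal -0.390 -0.860 -0.329
  outer loop
   vertex 1.1 1.0 3.7
   vertex 2.9 1.6 0.0
   vertex 2.1 0.7 3.3
  endloop
 endfacet
 facet normal -0.740 -0.507 -0.442
  outer loop
   vertex 1.1 1.0 3.7
   vertex 0.9 2.6 2.2
   vertex 2.9 1.6 0.0
  endloop
 endfacet
 facet normal -0.962 -0.240 -0.128
  outer loop
   vertex 1.1 1.0 3.7
   vertex 0.1 4.9 3.9
   vertex 0.9 2.6 2.2
  endloop
 endfacet
 facet normal 0.422 0.681 0.598
  outer loop
   vertex 3.8 4.8 1.4
   vertex 0.1 4.9 3.9
   vertex 2.2 4.3 3.1
  endloop
 endfacet
 facet normal 0.716 0.071 0.695
  outer loop
   vertex 3.8 4.8 1.4
   vertex 2.2 4.3 3.1
   vertex 4.2 3.7 1.1
  endloop
 endfacet
 facet normal -0.488 0.461 -0.741
  outer loop
   vertex 3.8 4.8 1.4
   vertex 2.9 1.6 0.0
   vertex 0.1 4.9 3.9
  endloop
 endfacet
 facet normal 0.233 0.334 -0.913
  outer loop
   vertex 3.8 4.8 1.4
   vertex 4.2 3.7 1.1
   vertex 2.9 1.6 0.0
  endloop
 endfacet
 facet normal 0.581 0.029 0.813
  outer loop
   vertex 1.5 1.5 3.7
   vertex 2.1 0.7 3.3
   vertex 2.2 4.3 3.1
  endloop
 endfacet
 facet normal 0.298 -0.239 0.924
  outer loop
   vertex 1.5 1.5 3.7
   vertex 1.1 1.0 3.7
   vertex 2.1 0.7 3.3
  endloop
 endfacet
 facet normal 0.379 0.102 0.920
  outer loop
   vertex 1.5 1.5 3.7
   vertex 2.2 4.3 3.1
   vertex 0.1 4.9 3.9
  endloop
 endfacet
 facet normal 0.048 -0.039 0.998
  outer loop
   vertex 1.5 1.5 3.7
   vertex 0.1 4.9 3.9
   vertex 1.1 1.0 3.7
  endloop
 endfacet
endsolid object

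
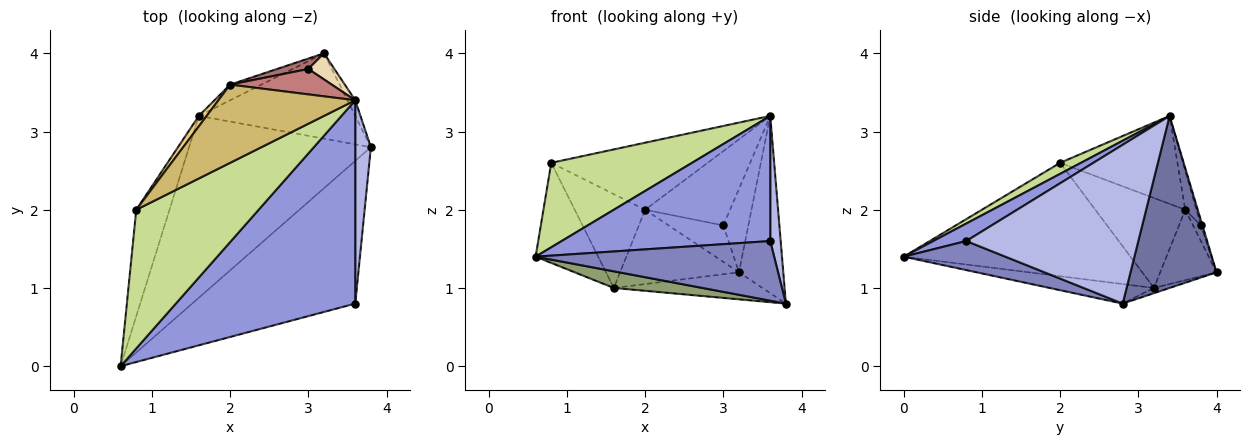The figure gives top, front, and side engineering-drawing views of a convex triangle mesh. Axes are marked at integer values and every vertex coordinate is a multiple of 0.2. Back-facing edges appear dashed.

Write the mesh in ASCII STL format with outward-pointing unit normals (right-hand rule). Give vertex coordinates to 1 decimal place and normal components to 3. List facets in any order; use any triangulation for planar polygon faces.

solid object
 facet normal 0.888 0.458 -0.040
  outer loop
   vertex 3.6 3.4 3.2
   vertex 3.8 2.8 0.8
   vertex 3.2 4.0 1.2
  endloop
 endfacet
 facet normal 0.162 -0.380 -0.910
  outer loop
   vertex 3.6 0.8 1.6
   vertex 0.6 0.0 1.4
   vertex 3.8 2.8 0.8
  endloop
 endfacet
 facet normal 0.083 -0.522 0.849
  outer loop
   vertex 3.6 0.8 1.6
   vertex 3.6 3.4 3.2
   vertex 0.6 0.0 1.4
  endloop
 endfacet
 facet normal 0.993 -0.060 0.098
  outer loop
   vertex 3.6 0.8 1.6
   vertex 3.8 2.8 0.8
   vertex 3.6 3.4 3.2
  endloop
 endfacet
 facet normal -0.106 -0.091 -0.990
  outer loop
   vertex 1.6 3.2 1.0
   vertex 3.8 2.8 0.8
   vertex 0.6 0.0 1.4
  endloop
 endfacet
 facet normal -0.032 0.302 -0.953
  outer loop
   vertex 1.6 3.2 1.0
   vertex 3.2 4.0 1.2
   vertex 3.8 2.8 0.8
  endloop
 endfacet
 facet normal 0.077 -0.519 0.852
  outer loop
   vertex 0.8 2.0 2.6
   vertex 0.6 0.0 1.4
   vertex 3.6 3.4 3.2
  endloop
 endfacet
 facet normal -0.928 0.256 -0.272
  outer loop
   vertex 0.8 2.0 2.6
   vertex 1.6 3.2 1.0
   vertex 0.6 0.0 1.4
  endloop
 endfacet
 facet normal -0.421 0.888 -0.187
  outer loop
   vertex 2.0 3.6 2.0
   vertex 3.2 4.0 1.2
   vertex 1.6 3.2 1.0
  endloop
 endfacet
 facet normal -0.439 0.585 0.682
  outer loop
   vertex 2.0 3.6 2.0
   vertex 0.8 2.0 2.6
   vertex 3.6 3.4 3.2
  endloop
 endfacet
 facet normal -0.786 0.615 0.068
  outer loop
   vertex 2.0 3.6 2.0
   vertex 1.6 3.2 1.0
   vertex 0.8 2.0 2.6
  endloop
 endfacet
 facet normal -0.060 0.953 0.298
  outer loop
   vertex 3.0 3.8 1.8
   vertex 3.6 3.4 3.2
   vertex 3.2 4.0 1.2
  endloop
 endfacet
 facet normal -0.136 0.953 0.272
  outer loop
   vertex 3.0 3.8 1.8
   vertex 3.2 4.0 1.2
   vertex 2.0 3.6 2.0
  endloop
 endfacet
 facet normal -0.124 0.939 0.321
  outer loop
   vertex 3.0 3.8 1.8
   vertex 2.0 3.6 2.0
   vertex 3.6 3.4 3.2
  endloop
 endfacet
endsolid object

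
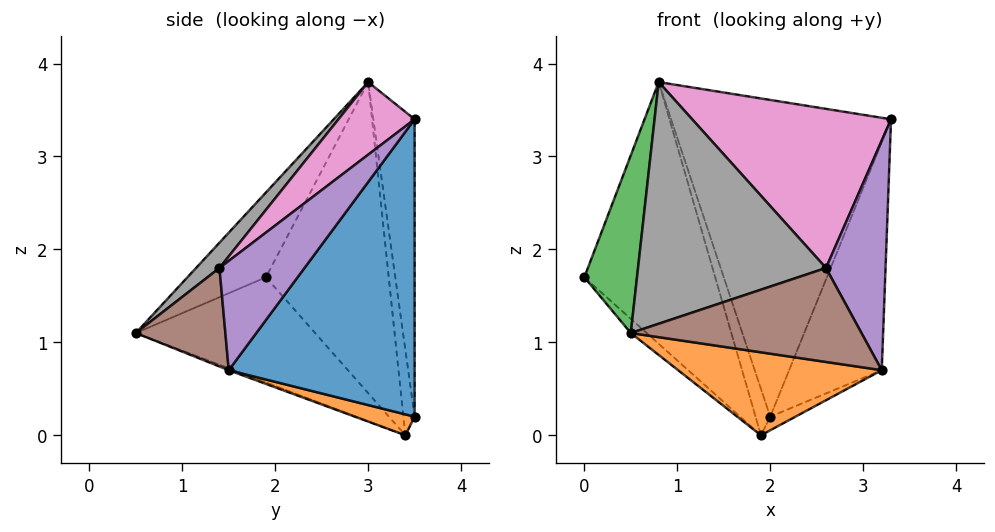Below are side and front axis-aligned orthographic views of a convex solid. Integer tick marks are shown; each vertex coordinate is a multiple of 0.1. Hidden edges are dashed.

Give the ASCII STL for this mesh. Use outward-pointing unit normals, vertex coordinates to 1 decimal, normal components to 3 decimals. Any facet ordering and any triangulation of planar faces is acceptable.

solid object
 facet normal -0.692 0.061 -0.719
  outer loop
   vertex 1.9 3.4 0.0
   vertex 0.5 0.5 1.1
   vertex 0.0 1.9 1.7
  endloop
 endfacet
 facet normal -0.009 -0.351 -0.936
  outer loop
   vertex 3.2 1.5 0.7
   vertex 0.5 0.5 1.1
   vertex 1.9 3.4 0.0
  endloop
 endfacet
 facet normal -0.709 -0.476 0.520
  outer loop
   vertex 0.8 3.0 3.8
   vertex 0.0 1.9 1.7
   vertex 0.5 0.5 1.1
  endloop
 endfacet
 facet normal -0.679 0.724 -0.120
  outer loop
   vertex 0.8 3.0 3.8
   vertex 1.9 3.4 0.0
   vertex 0.0 1.9 1.7
  endloop
 endfacet
 facet normal 0.762 -0.534 0.367
  outer loop
   vertex 2.6 1.4 1.8
   vertex 3.2 1.5 0.7
   vertex 3.3 3.5 3.4
  endloop
 endfacet
 facet normal 0.360 -0.926 0.112
  outer loop
   vertex 2.6 1.4 1.8
   vertex 0.5 0.5 1.1
   vertex 3.2 1.5 0.7
  endloop
 endfacet
 facet normal 0.244 -0.638 0.730
  outer loop
   vertex 2.6 1.4 1.8
   vertex 3.3 3.5 3.4
   vertex 0.8 3.0 3.8
  endloop
 endfacet
 facet normal 0.092 -0.736 0.671
  outer loop
   vertex 2.6 1.4 1.8
   vertex 0.8 3.0 3.8
   vertex 0.5 0.5 1.1
  endloop
 endfacet
 facet normal -0.184 0.980 0.075
  outer loop
   vertex 2.0 3.5 0.2
   vertex 0.8 3.0 3.8
   vertex 3.3 3.5 3.4
  endloop
 endfacet
 facet normal -0.606 0.790 -0.092
  outer loop
   vertex 2.0 3.5 0.2
   vertex 1.9 3.4 0.0
   vertex 0.8 3.0 3.8
  endloop
 endfacet
 facet normal 0.841 0.419 -0.342
  outer loop
   vertex 2.0 3.5 0.2
   vertex 3.3 3.5 3.4
   vertex 3.2 1.5 0.7
  endloop
 endfacet
 facet normal 0.771 0.325 -0.548
  outer loop
   vertex 2.0 3.5 0.2
   vertex 3.2 1.5 0.7
   vertex 1.9 3.4 0.0
  endloop
 endfacet
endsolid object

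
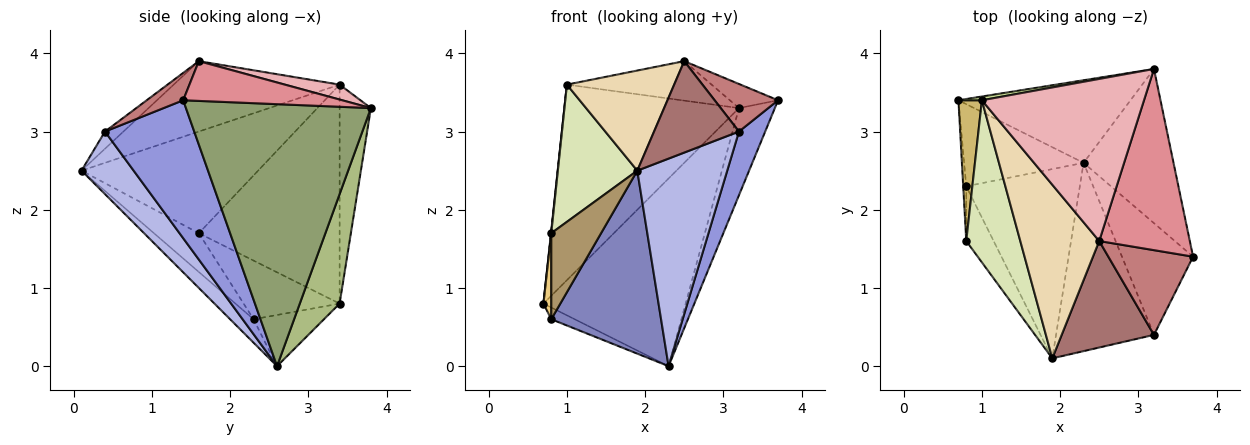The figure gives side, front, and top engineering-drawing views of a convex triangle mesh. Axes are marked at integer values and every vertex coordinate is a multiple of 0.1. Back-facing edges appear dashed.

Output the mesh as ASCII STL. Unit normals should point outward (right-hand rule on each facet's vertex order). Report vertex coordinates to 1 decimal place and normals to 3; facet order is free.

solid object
 facet normal -0.391 0.130 -0.911
  outer loop
   vertex 0.8 2.3 0.6
   vertex 0.7 3.4 0.8
   vertex 2.3 2.6 0.0
  endloop
 endfacet
 facet normal -0.147 -0.688 -0.711
  outer loop
   vertex 0.8 2.3 0.6
   vertex 2.3 2.6 0.0
   vertex 1.9 0.1 2.5
  endloop
 endfacet
 facet normal 0.860 -0.253 -0.443
  outer loop
   vertex 3.2 0.4 3.0
   vertex 2.3 2.6 0.0
   vertex 3.7 1.4 3.4
  endloop
 endfacet
 facet normal 0.395 -0.681 -0.617
  outer loop
   vertex 3.2 0.4 3.0
   vertex 1.9 0.1 2.5
   vertex 2.3 2.6 0.0
  endloop
 endfacet
 facet normal 0.930 0.181 -0.319
  outer loop
   vertex 3.2 3.8 3.3
   vertex 3.7 1.4 3.4
   vertex 2.3 2.6 0.0
  endloop
 endfacet
 facet normal 0.248 0.887 -0.390
  outer loop
   vertex 3.2 3.8 3.3
   vertex 2.3 2.6 0.0
   vertex 0.7 3.4 0.8
  endloop
 endfacet
 facet normal -0.176 0.984 0.019
  outer loop
   vertex 3.2 3.8 3.3
   vertex 0.7 3.4 0.8
   vertex 1.0 3.4 3.6
  endloop
 endfacet
 facet normal -0.821 -0.369 0.436
  outer loop
   vertex 0.8 1.6 1.7
   vertex 1.9 0.1 2.5
   vertex 1.0 3.4 3.6
  endloop
 endfacet
 facet normal -0.605 -0.672 -0.427
  outer loop
   vertex 0.8 1.6 1.7
   vertex 0.8 2.3 0.6
   vertex 1.9 0.1 2.5
  endloop
 endfacet
 facet normal -0.994 -0.002 0.107
  outer loop
   vertex 0.8 1.6 1.7
   vertex 1.0 3.4 3.6
   vertex 0.7 3.4 0.8
  endloop
 endfacet
 facet normal -0.995 -0.081 -0.052
  outer loop
   vertex 0.8 1.6 1.7
   vertex 0.7 3.4 0.8
   vertex 0.8 2.3 0.6
  endloop
 endfacet
 facet normal -0.611 -0.395 0.686
  outer loop
   vertex 2.5 1.6 3.9
   vertex 1.0 3.4 3.6
   vertex 1.9 0.1 2.5
  endloop
 endfacet
 facet normal -0.140 -0.645 0.751
  outer loop
   vertex 2.5 1.6 3.9
   vertex 1.9 0.1 2.5
   vertex 3.2 0.4 3.0
  endloop
 endfacet
 facet normal 0.271 -0.471 0.839
  outer loop
   vertex 2.5 1.6 3.9
   vertex 3.2 0.4 3.0
   vertex 3.7 1.4 3.4
  endloop
 endfacet
 facet normal 0.399 0.121 0.909
  outer loop
   vertex 2.5 1.6 3.9
   vertex 3.7 1.4 3.4
   vertex 3.2 3.8 3.3
  endloop
 endfacet
 facet normal 0.089 0.236 0.968
  outer loop
   vertex 2.5 1.6 3.9
   vertex 3.2 3.8 3.3
   vertex 1.0 3.4 3.6
  endloop
 endfacet
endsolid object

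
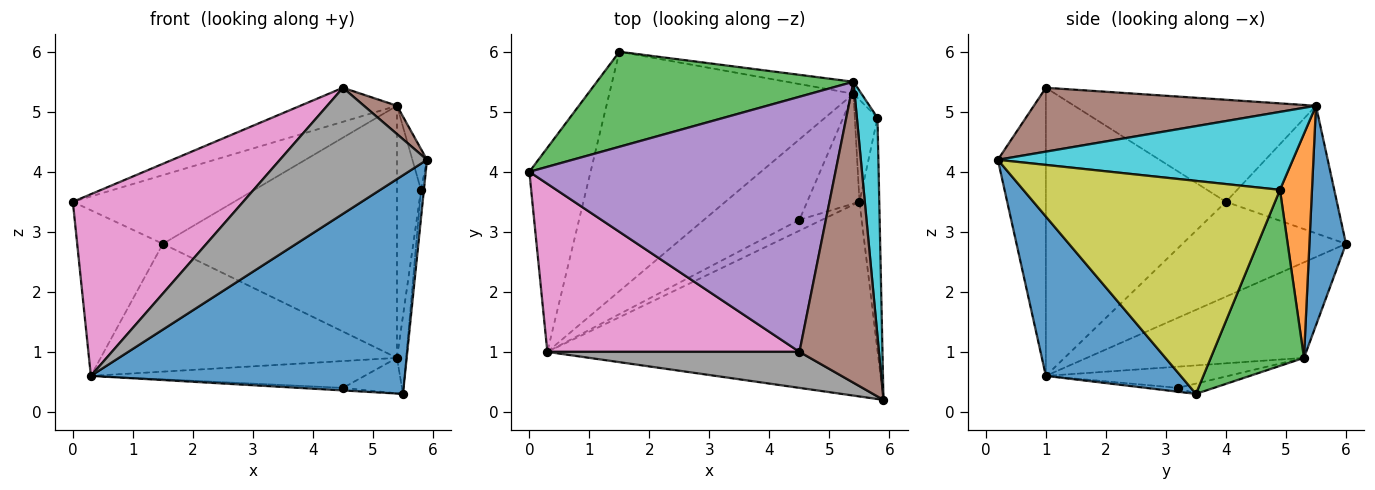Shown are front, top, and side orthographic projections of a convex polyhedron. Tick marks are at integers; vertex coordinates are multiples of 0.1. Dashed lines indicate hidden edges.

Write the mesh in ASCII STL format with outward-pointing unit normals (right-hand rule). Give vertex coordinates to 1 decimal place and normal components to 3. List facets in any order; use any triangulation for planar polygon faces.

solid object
 facet normal 0.305 -0.711 -0.633
  outer loop
   vertex 0.3 1.0 0.6
   vertex 5.5 3.5 0.3
   vertex 5.9 0.2 4.2
  endloop
 endfacet
 facet normal -0.769 0.403 -0.496
  outer loop
   vertex 0.3 1.0 0.6
   vertex 0.0 4.0 3.5
   vertex 1.5 6.0 2.8
  endloop
 endfacet
 facet normal -0.374 0.543 0.752
  outer loop
   vertex 5.4 5.5 5.1
   vertex 1.5 6.0 2.8
   vertex 0.0 4.0 3.5
  endloop
 endfacet
 facet normal -0.164 0.225 -0.961
  outer loop
   vertex 4.5 3.2 0.4
   vertex 5.5 3.5 0.3
   vertex 0.3 1.0 0.6
  endloop
 endfacet
 facet normal -0.314 0.125 0.941
  outer loop
   vertex 4.5 1.0 5.4
   vertex 5.4 5.5 5.1
   vertex 0.0 4.0 3.5
  endloop
 endfacet
 facet normal 0.625 -0.073 0.777
  outer loop
   vertex 4.5 1.0 5.4
   vertex 5.9 0.2 4.2
   vertex 5.4 5.5 5.1
  endloop
 endfacet
 facet normal -0.613 -0.580 0.536
  outer loop
   vertex 4.5 1.0 5.4
   vertex 0.0 4.0 3.5
   vertex 0.3 1.0 0.6
  endloop
 endfacet
 facet normal -0.300 -0.917 0.262
  outer loop
   vertex 4.5 1.0 5.4
   vertex 0.3 1.0 0.6
   vertex 5.9 0.2 4.2
  endloop
 endfacet
 facet normal 0.996 0.011 -0.093
  outer loop
   vertex 5.8 4.9 3.7
   vertex 5.9 0.2 4.2
   vertex 5.5 3.5 0.3
  endloop
 endfacet
 facet normal 0.966 0.048 0.255
  outer loop
   vertex 5.8 4.9 3.7
   vertex 5.4 5.5 5.1
   vertex 5.9 0.2 4.2
  endloop
 endfacet
 facet normal 0.154 0.987 -0.047
  outer loop
   vertex 5.4 5.3 0.9
   vertex 1.5 6.0 2.8
   vertex 5.4 5.5 5.1
  endloop
 endfacet
 facet normal 0.800 0.600 -0.029
  outer loop
   vertex 5.4 5.3 0.9
   vertex 5.4 5.5 5.1
   vertex 5.8 4.9 3.7
  endloop
 endfacet
 facet normal 0.987 0.097 -0.127
  outer loop
   vertex 5.4 5.3 0.9
   vertex 5.8 4.9 3.7
   vertex 5.5 3.5 0.3
  endloop
 endfacet
 facet normal -0.184 0.302 -0.936
  outer loop
   vertex 5.4 5.3 0.9
   vertex 5.5 3.5 0.3
   vertex 4.5 3.2 0.4
  endloop
 endfacet
 facet normal -0.326 0.445 -0.834
  outer loop
   vertex 5.4 5.3 0.9
   vertex 0.3 1.0 0.6
   vertex 1.5 6.0 2.8
  endloop
 endfacet
 facet normal -0.206 0.309 -0.928
  outer loop
   vertex 5.4 5.3 0.9
   vertex 4.5 3.2 0.4
   vertex 0.3 1.0 0.6
  endloop
 endfacet
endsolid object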